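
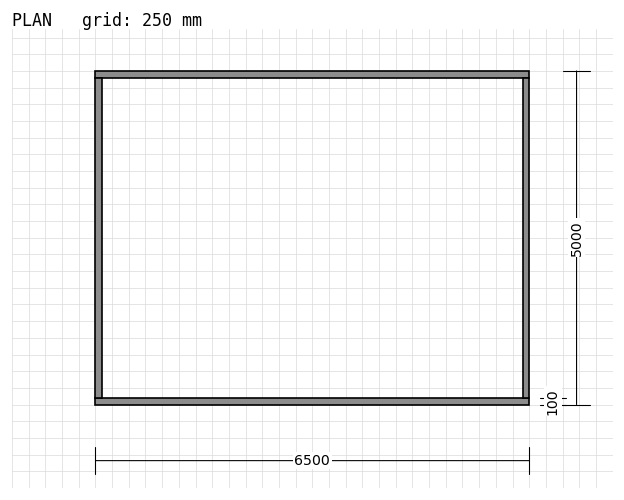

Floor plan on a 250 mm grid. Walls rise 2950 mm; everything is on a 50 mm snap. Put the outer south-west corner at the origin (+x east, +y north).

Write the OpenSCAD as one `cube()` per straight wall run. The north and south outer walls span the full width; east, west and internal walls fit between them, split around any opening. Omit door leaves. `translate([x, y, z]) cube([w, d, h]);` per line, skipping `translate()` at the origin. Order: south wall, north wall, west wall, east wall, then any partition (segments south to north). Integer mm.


cube([6500, 100, 2950]);
translate([0, 4900, 0]) cube([6500, 100, 2950]);
translate([0, 100, 0]) cube([100, 4800, 2950]);
translate([6400, 100, 0]) cube([100, 4800, 2950]);


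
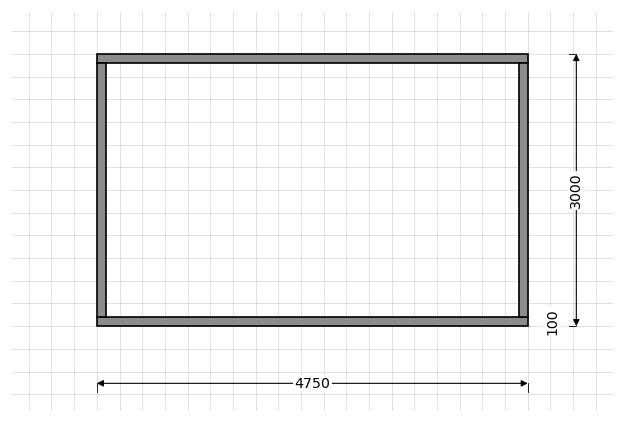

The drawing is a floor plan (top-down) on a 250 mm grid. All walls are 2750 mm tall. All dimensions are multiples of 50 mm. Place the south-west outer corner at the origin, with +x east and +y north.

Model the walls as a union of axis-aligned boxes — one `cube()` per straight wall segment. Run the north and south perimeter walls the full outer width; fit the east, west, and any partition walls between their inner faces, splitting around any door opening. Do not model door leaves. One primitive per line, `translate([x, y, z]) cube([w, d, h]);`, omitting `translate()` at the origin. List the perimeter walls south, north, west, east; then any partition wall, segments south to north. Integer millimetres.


cube([4750, 100, 2750]);
translate([0, 2900, 0]) cube([4750, 100, 2750]);
translate([0, 100, 0]) cube([100, 2800, 2750]);
translate([4650, 100, 0]) cube([100, 2800, 2750]);


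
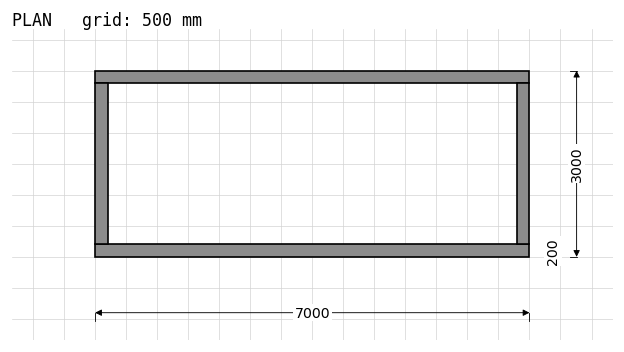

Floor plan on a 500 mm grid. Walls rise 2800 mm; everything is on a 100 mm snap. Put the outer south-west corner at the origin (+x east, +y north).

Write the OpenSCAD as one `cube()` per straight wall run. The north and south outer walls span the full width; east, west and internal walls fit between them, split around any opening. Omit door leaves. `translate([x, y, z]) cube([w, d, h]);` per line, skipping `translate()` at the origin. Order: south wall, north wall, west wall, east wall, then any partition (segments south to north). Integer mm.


cube([7000, 200, 2800]);
translate([0, 2800, 0]) cube([7000, 200, 2800]);
translate([0, 200, 0]) cube([200, 2600, 2800]);
translate([6800, 200, 0]) cube([200, 2600, 2800]);


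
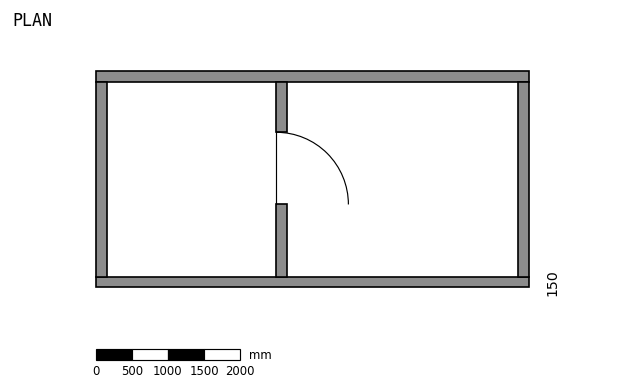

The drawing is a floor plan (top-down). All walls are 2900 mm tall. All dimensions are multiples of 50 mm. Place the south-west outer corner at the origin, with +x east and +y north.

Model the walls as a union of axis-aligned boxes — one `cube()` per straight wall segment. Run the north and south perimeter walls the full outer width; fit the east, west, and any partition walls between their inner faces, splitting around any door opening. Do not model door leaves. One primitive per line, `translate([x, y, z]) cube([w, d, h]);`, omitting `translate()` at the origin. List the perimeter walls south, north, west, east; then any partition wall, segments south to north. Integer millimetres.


cube([6000, 150, 2900]);
translate([0, 2850, 0]) cube([6000, 150, 2900]);
translate([0, 150, 0]) cube([150, 2700, 2900]);
translate([5850, 150, 0]) cube([150, 2700, 2900]);
translate([2500, 150, 0]) cube([150, 1000, 2900]);
translate([2500, 2150, 0]) cube([150, 700, 2900]);


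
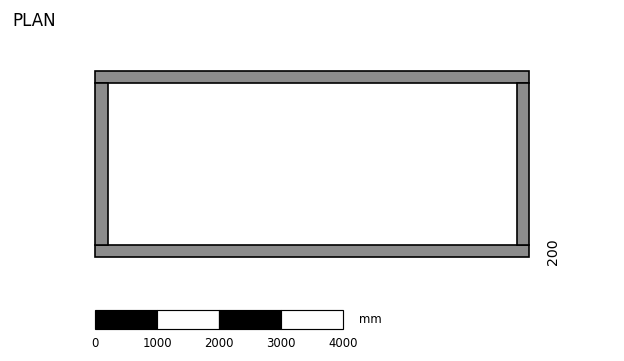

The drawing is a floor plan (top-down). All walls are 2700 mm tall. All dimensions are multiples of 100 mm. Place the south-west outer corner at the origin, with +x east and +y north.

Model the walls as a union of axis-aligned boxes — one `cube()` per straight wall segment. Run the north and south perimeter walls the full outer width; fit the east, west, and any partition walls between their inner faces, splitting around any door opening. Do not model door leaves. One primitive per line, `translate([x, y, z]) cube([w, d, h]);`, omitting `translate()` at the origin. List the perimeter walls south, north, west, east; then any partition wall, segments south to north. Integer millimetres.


cube([7000, 200, 2700]);
translate([0, 2800, 0]) cube([7000, 200, 2700]);
translate([0, 200, 0]) cube([200, 2600, 2700]);
translate([6800, 200, 0]) cube([200, 2600, 2700]);


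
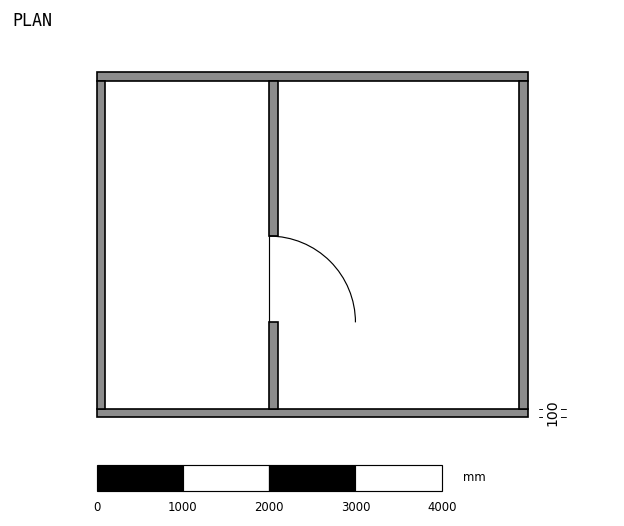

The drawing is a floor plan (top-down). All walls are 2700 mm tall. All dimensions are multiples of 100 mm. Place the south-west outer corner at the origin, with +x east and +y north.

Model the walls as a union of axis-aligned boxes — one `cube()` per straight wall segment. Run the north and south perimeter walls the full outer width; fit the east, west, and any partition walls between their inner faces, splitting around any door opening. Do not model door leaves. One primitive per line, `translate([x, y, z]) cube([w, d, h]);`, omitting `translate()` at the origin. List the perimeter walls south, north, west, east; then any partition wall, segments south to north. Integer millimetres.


cube([5000, 100, 2700]);
translate([0, 3900, 0]) cube([5000, 100, 2700]);
translate([0, 100, 0]) cube([100, 3800, 2700]);
translate([4900, 100, 0]) cube([100, 3800, 2700]);
translate([2000, 100, 0]) cube([100, 1000, 2700]);
translate([2000, 2100, 0]) cube([100, 1800, 2700]);


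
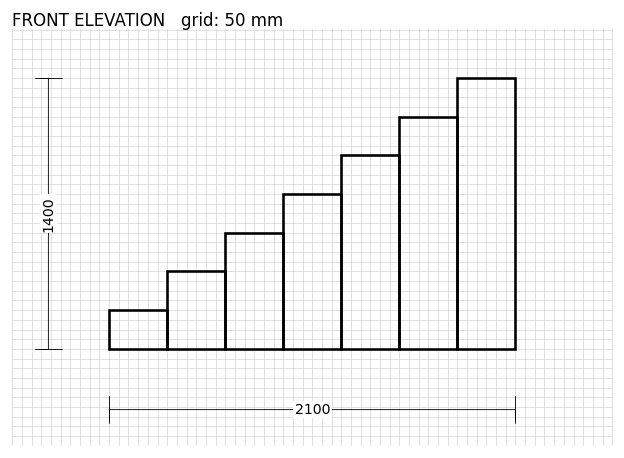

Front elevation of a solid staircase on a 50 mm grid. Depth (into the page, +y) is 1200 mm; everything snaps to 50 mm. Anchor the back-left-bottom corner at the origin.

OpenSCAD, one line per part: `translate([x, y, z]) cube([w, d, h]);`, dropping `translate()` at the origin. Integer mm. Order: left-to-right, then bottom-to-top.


cube([300, 1200, 200]);
translate([300, 0, 0]) cube([300, 1200, 400]);
translate([600, 0, 0]) cube([300, 1200, 600]);
translate([900, 0, 0]) cube([300, 1200, 800]);
translate([1200, 0, 0]) cube([300, 1200, 1000]);
translate([1500, 0, 0]) cube([300, 1200, 1200]);
translate([1800, 0, 0]) cube([300, 1200, 1400]);


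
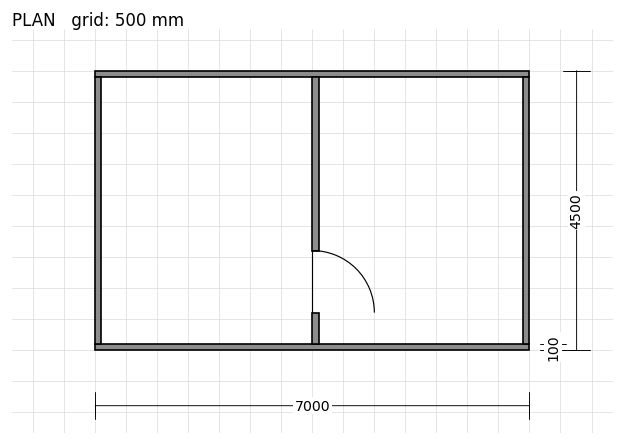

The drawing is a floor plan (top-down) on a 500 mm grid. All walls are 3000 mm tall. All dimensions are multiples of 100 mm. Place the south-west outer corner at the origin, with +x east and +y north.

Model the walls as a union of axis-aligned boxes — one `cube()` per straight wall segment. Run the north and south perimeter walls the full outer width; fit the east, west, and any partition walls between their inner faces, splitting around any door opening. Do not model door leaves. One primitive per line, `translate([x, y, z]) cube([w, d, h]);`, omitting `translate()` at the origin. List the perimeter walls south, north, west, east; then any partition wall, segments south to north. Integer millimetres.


cube([7000, 100, 3000]);
translate([0, 4400, 0]) cube([7000, 100, 3000]);
translate([0, 100, 0]) cube([100, 4300, 3000]);
translate([6900, 100, 0]) cube([100, 4300, 3000]);
translate([3500, 100, 0]) cube([100, 500, 3000]);
translate([3500, 1600, 0]) cube([100, 2800, 3000]);


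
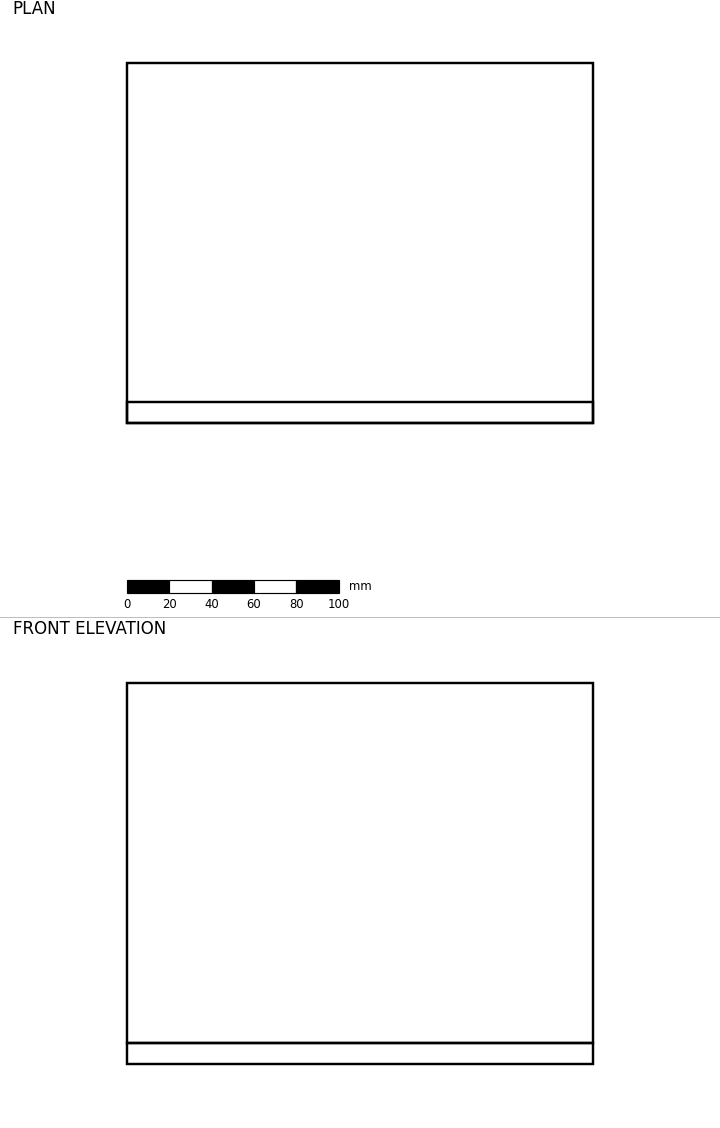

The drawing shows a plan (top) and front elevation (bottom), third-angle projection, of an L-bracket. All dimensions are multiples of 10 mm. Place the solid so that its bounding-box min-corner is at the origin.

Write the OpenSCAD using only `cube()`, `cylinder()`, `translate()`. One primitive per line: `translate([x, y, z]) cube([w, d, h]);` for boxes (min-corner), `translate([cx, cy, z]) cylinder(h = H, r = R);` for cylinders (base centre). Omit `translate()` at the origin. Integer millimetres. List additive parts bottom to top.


cube([220, 170, 10]);
translate([0, 0, 10]) cube([220, 10, 170]);


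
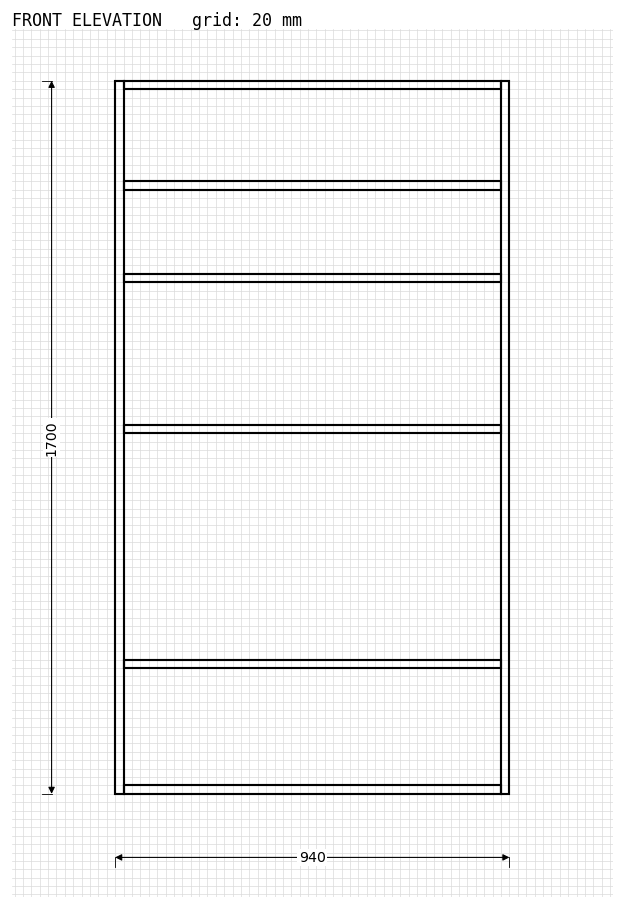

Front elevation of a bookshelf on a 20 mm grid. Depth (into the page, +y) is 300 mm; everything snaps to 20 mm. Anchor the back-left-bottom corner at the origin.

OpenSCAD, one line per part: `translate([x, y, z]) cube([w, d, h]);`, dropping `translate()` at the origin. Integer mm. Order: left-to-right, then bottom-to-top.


cube([20, 300, 1700]);
translate([20, 0, 0]) cube([900, 300, 20]);
translate([20, 0, 300]) cube([900, 300, 20]);
translate([20, 0, 860]) cube([900, 300, 20]);
translate([20, 0, 1220]) cube([900, 300, 20]);
translate([20, 0, 1440]) cube([900, 300, 20]);
translate([20, 0, 1680]) cube([900, 300, 20]);
translate([920, 0, 0]) cube([20, 300, 1700]);


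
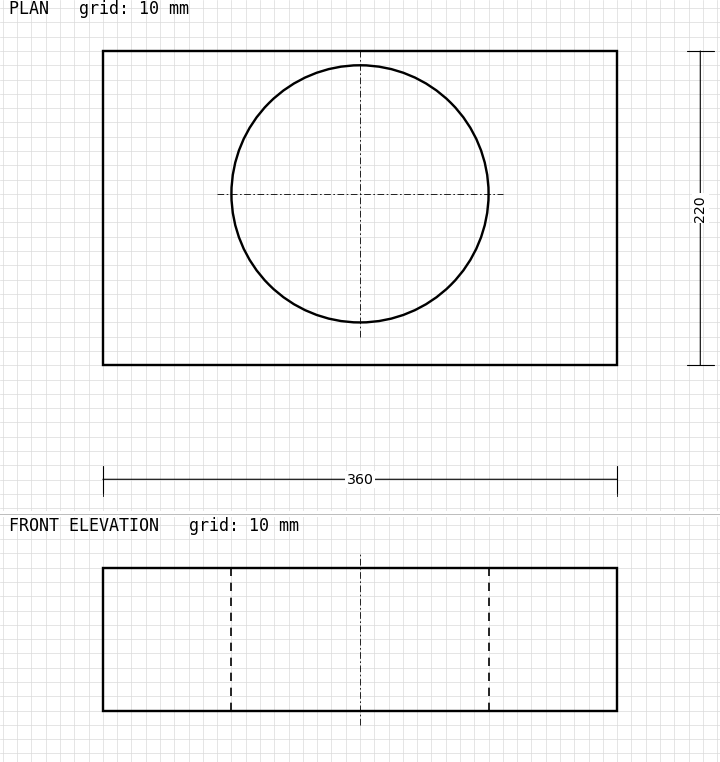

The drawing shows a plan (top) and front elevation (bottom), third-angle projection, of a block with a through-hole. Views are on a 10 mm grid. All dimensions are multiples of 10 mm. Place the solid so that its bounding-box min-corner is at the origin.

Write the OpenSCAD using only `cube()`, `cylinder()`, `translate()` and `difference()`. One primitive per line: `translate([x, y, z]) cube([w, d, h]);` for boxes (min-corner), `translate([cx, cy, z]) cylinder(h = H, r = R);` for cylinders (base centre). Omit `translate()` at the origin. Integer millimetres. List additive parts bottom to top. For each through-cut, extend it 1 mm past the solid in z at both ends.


difference() {
  cube([360, 220, 100]);
  translate([180, 120, -1]) cylinder(h = 102, r = 90);
}


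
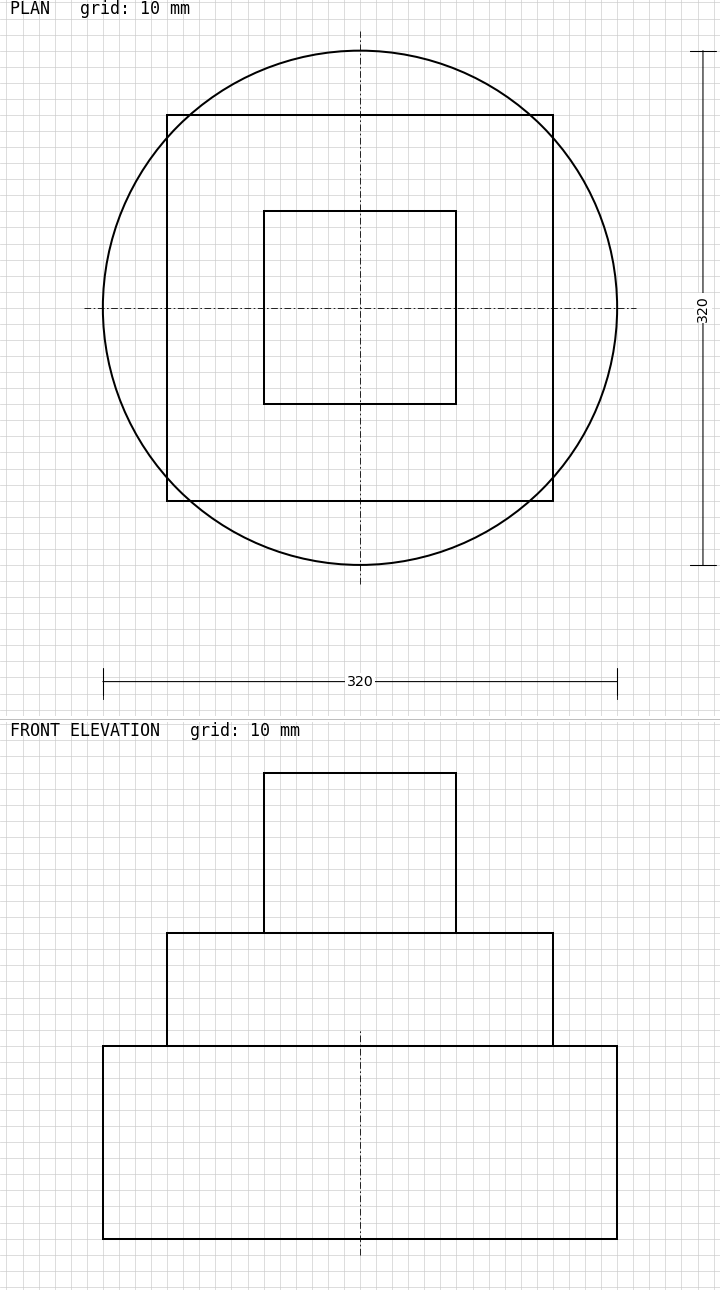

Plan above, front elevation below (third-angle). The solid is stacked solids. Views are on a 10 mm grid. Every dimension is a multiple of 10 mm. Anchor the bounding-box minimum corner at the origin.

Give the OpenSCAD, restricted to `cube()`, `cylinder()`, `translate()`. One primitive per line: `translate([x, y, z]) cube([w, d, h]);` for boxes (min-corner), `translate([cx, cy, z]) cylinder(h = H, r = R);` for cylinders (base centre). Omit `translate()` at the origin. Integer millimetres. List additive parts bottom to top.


translate([160, 160, 0]) cylinder(h = 120, r = 160);
translate([40, 40, 120]) cube([240, 240, 70]);
translate([100, 100, 190]) cube([120, 120, 100]);


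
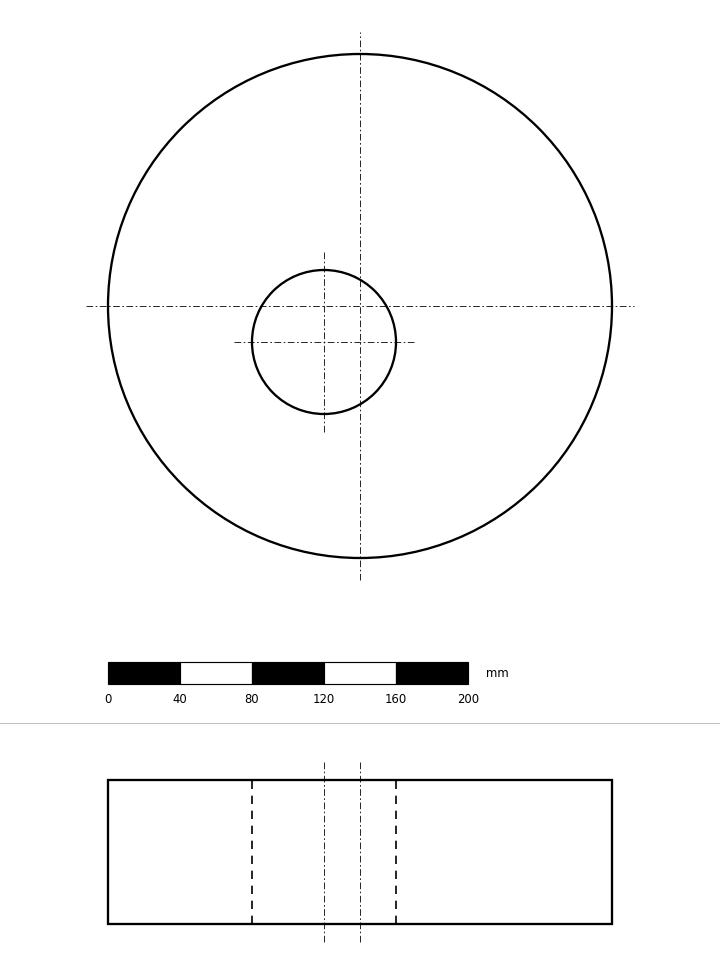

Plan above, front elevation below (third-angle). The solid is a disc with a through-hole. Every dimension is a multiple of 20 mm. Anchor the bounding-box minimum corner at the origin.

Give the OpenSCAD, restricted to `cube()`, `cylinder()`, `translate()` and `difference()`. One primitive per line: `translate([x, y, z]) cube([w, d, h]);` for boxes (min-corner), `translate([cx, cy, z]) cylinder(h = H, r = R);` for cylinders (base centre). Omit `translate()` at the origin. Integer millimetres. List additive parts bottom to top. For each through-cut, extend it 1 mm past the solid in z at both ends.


difference() {
  translate([140, 140, 0]) cylinder(h = 80, r = 140);
  translate([120, 120, -1]) cylinder(h = 82, r = 40);
}


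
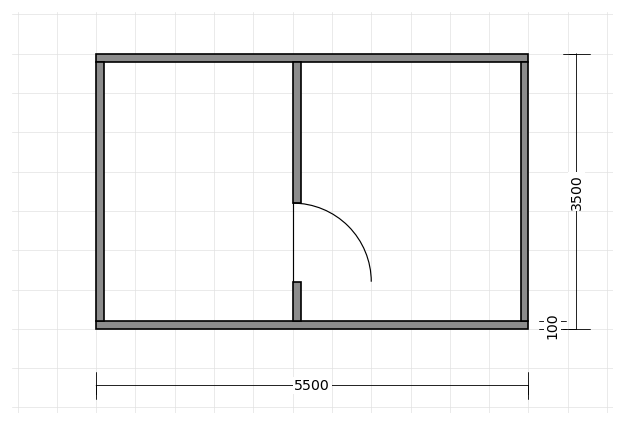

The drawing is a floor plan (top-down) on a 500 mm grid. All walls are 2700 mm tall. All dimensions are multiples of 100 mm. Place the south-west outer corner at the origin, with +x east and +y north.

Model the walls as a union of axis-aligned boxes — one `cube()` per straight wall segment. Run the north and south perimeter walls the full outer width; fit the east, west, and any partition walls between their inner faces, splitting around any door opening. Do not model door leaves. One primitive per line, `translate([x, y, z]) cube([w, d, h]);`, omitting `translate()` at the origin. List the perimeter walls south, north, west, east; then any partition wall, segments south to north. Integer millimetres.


cube([5500, 100, 2700]);
translate([0, 3400, 0]) cube([5500, 100, 2700]);
translate([0, 100, 0]) cube([100, 3300, 2700]);
translate([5400, 100, 0]) cube([100, 3300, 2700]);
translate([2500, 100, 0]) cube([100, 500, 2700]);
translate([2500, 1600, 0]) cube([100, 1800, 2700]);


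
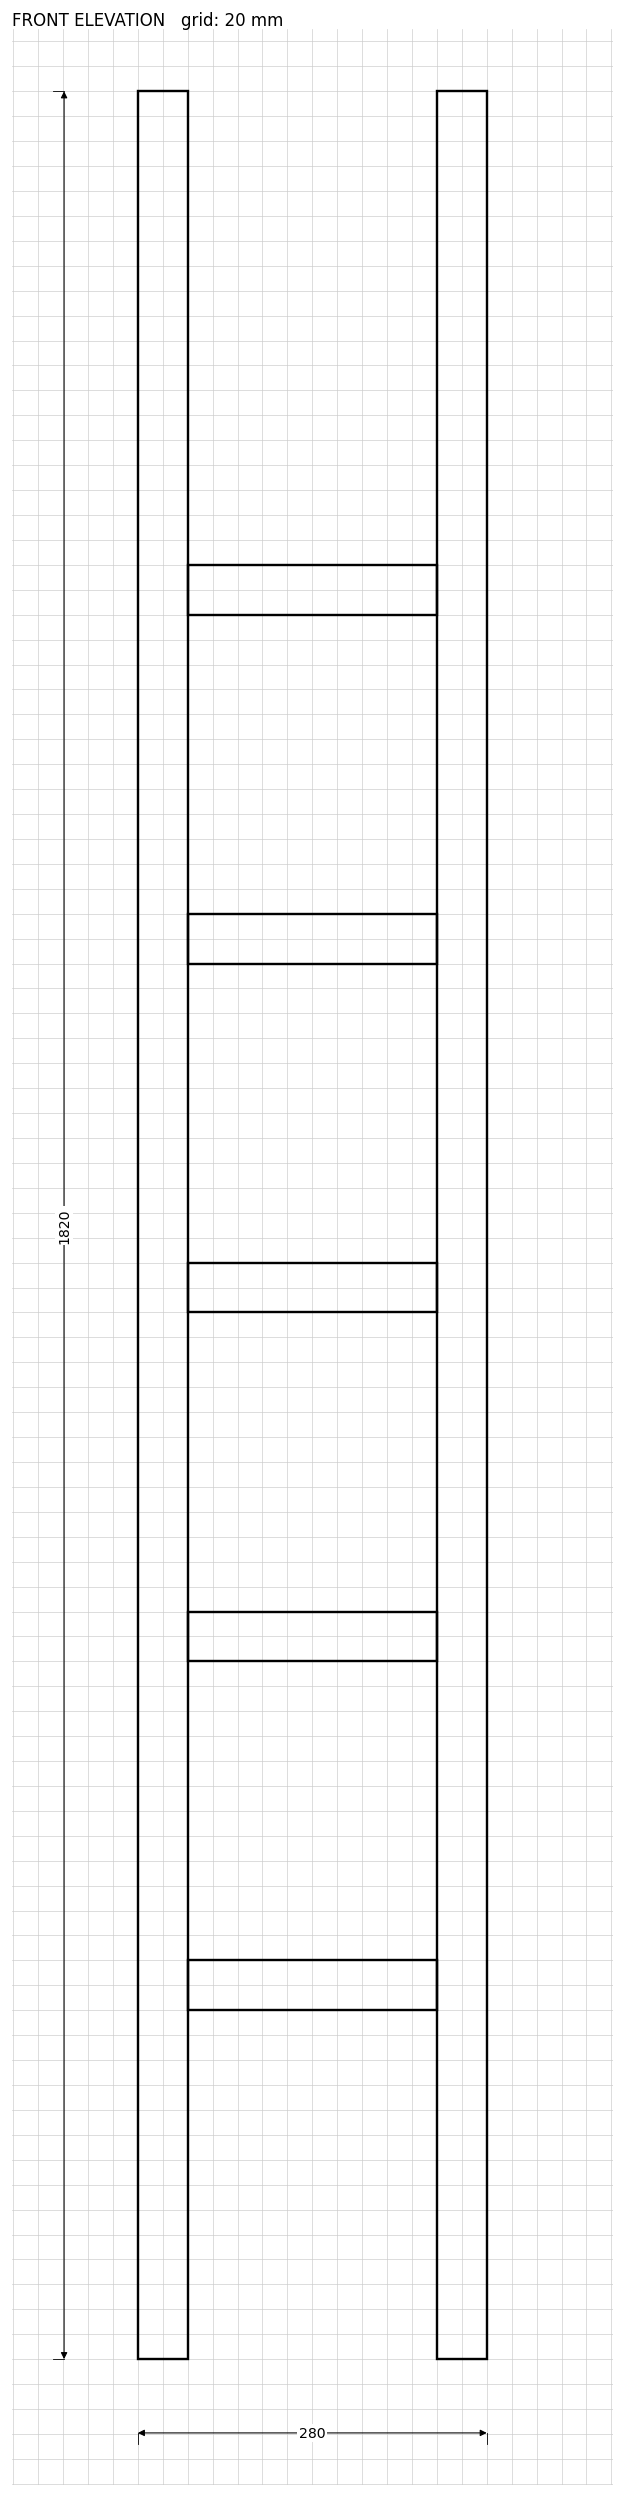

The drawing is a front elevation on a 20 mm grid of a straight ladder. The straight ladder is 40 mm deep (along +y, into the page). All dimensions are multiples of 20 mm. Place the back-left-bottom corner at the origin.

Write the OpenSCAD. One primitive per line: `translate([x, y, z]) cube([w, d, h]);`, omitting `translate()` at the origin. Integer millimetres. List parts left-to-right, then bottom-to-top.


cube([40, 40, 1820]);
translate([40, 0, 280]) cube([200, 40, 40]);
translate([40, 0, 560]) cube([200, 40, 40]);
translate([40, 0, 840]) cube([200, 40, 40]);
translate([40, 0, 1120]) cube([200, 40, 40]);
translate([40, 0, 1400]) cube([200, 40, 40]);
translate([240, 0, 0]) cube([40, 40, 1820]);


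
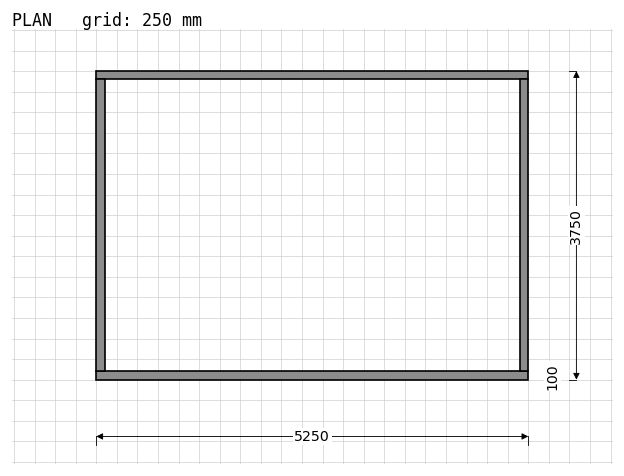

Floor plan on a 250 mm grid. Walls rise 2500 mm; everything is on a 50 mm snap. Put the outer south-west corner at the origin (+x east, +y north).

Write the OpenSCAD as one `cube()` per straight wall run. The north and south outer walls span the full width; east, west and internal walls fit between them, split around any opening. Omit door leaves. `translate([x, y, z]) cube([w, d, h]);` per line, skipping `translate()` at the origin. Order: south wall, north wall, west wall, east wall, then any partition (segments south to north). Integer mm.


cube([5250, 100, 2500]);
translate([0, 3650, 0]) cube([5250, 100, 2500]);
translate([0, 100, 0]) cube([100, 3550, 2500]);
translate([5150, 100, 0]) cube([100, 3550, 2500]);


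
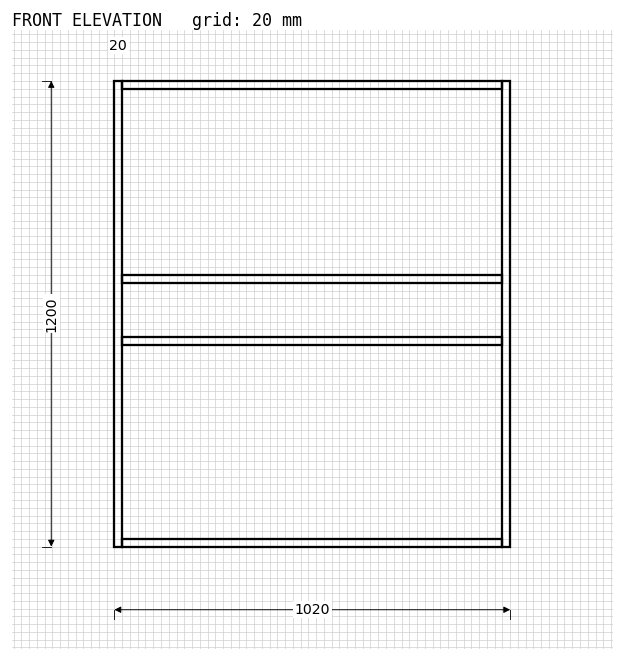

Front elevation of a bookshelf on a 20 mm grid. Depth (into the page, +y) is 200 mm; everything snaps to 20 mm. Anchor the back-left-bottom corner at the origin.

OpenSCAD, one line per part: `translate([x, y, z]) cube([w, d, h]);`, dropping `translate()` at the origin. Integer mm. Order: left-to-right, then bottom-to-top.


cube([20, 200, 1200]);
translate([20, 0, 0]) cube([980, 200, 20]);
translate([20, 0, 520]) cube([980, 200, 20]);
translate([20, 0, 680]) cube([980, 200, 20]);
translate([20, 0, 1180]) cube([980, 200, 20]);
translate([1000, 0, 0]) cube([20, 200, 1200]);


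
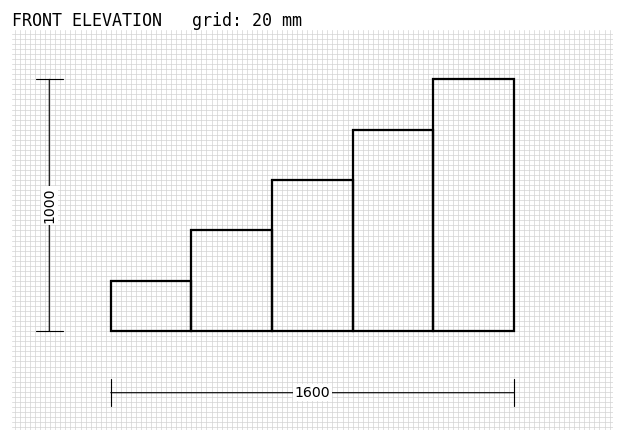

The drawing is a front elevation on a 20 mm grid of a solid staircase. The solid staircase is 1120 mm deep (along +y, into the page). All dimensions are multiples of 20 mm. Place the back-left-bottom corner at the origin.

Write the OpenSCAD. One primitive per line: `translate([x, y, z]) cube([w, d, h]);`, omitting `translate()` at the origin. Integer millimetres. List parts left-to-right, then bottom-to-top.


cube([320, 1120, 200]);
translate([320, 0, 0]) cube([320, 1120, 400]);
translate([640, 0, 0]) cube([320, 1120, 600]);
translate([960, 0, 0]) cube([320, 1120, 800]);
translate([1280, 0, 0]) cube([320, 1120, 1000]);


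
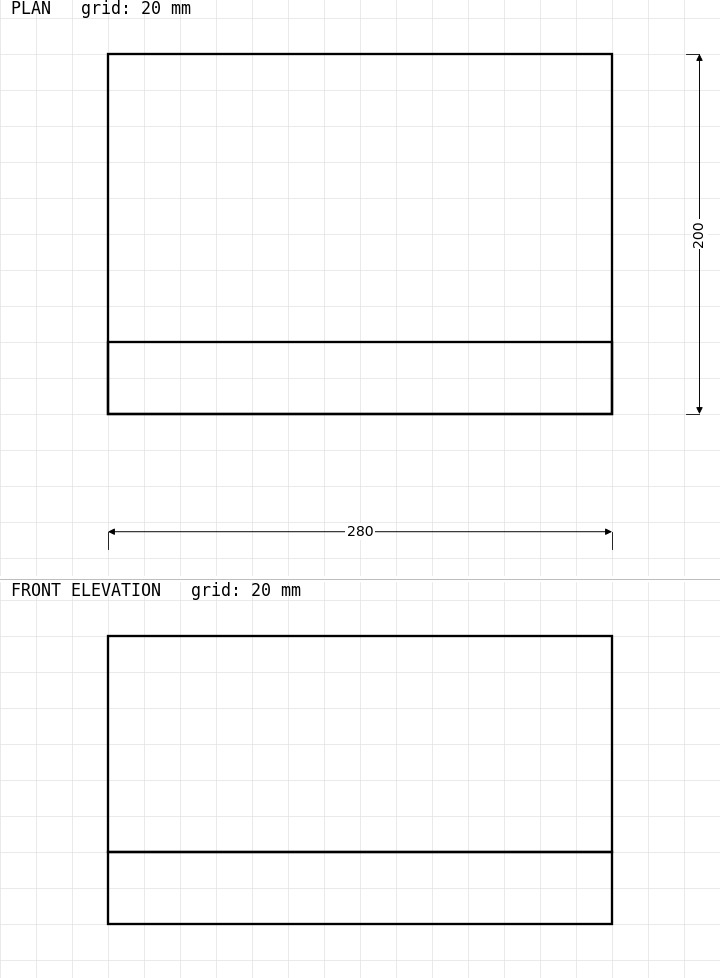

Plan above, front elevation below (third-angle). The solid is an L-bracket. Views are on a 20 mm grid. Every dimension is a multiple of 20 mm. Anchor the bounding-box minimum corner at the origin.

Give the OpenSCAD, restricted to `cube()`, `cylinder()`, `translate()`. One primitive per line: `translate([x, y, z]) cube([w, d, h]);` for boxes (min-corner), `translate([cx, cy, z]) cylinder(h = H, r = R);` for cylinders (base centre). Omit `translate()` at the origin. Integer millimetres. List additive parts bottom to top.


cube([280, 200, 40]);
translate([0, 0, 40]) cube([280, 40, 120]);


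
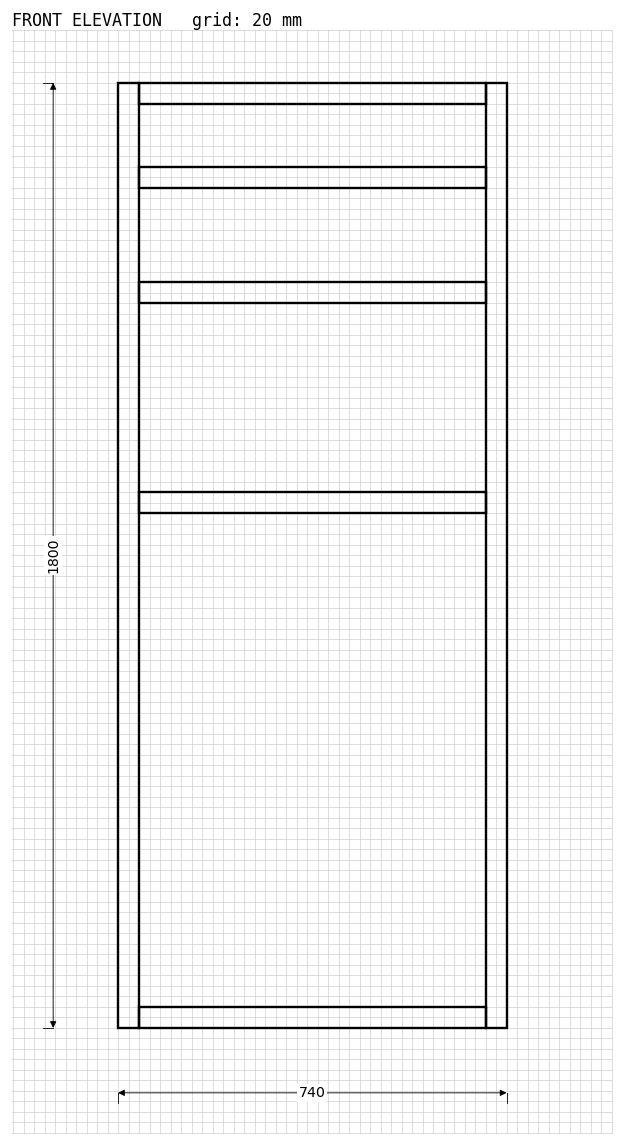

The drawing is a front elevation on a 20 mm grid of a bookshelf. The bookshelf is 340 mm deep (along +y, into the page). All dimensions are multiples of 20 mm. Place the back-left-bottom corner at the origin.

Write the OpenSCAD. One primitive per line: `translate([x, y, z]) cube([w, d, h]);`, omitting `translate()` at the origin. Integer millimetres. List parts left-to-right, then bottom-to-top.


cube([40, 340, 1800]);
translate([40, 0, 0]) cube([660, 340, 40]);
translate([40, 0, 980]) cube([660, 340, 40]);
translate([40, 0, 1380]) cube([660, 340, 40]);
translate([40, 0, 1600]) cube([660, 340, 40]);
translate([40, 0, 1760]) cube([660, 340, 40]);
translate([700, 0, 0]) cube([40, 340, 1800]);


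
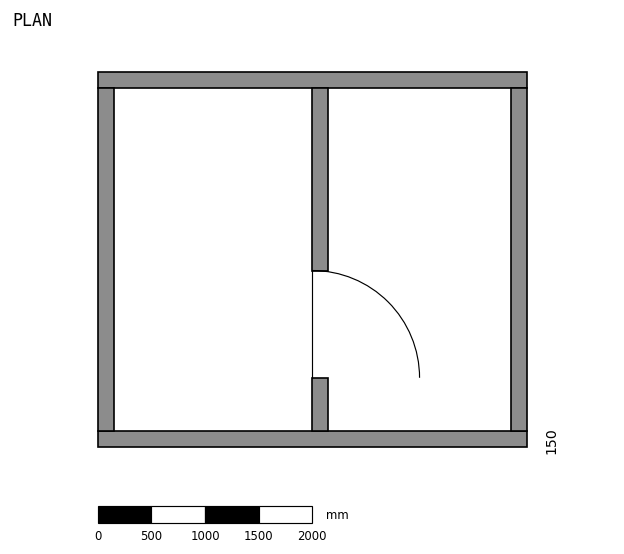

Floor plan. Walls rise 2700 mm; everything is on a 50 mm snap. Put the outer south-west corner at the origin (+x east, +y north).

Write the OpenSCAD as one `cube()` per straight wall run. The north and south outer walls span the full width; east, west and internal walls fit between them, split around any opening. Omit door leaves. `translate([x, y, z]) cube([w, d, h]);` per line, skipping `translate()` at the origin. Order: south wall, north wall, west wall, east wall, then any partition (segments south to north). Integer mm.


cube([4000, 150, 2700]);
translate([0, 3350, 0]) cube([4000, 150, 2700]);
translate([0, 150, 0]) cube([150, 3200, 2700]);
translate([3850, 150, 0]) cube([150, 3200, 2700]);
translate([2000, 150, 0]) cube([150, 500, 2700]);
translate([2000, 1650, 0]) cube([150, 1700, 2700]);


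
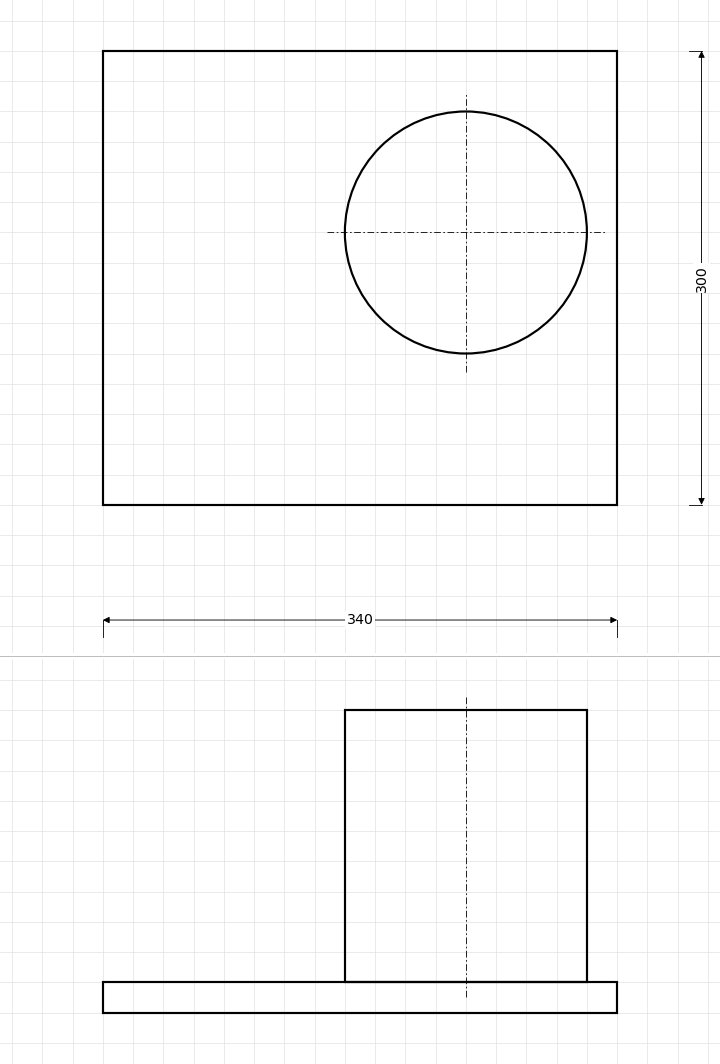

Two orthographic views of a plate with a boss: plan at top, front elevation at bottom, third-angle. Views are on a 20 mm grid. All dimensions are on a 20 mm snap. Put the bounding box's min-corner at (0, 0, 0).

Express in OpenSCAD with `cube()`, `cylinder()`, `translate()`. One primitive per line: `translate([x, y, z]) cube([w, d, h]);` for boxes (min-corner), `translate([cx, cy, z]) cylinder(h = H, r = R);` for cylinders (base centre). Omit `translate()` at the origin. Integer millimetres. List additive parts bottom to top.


cube([340, 300, 20]);
translate([240, 180, 20]) cylinder(h = 180, r = 80);


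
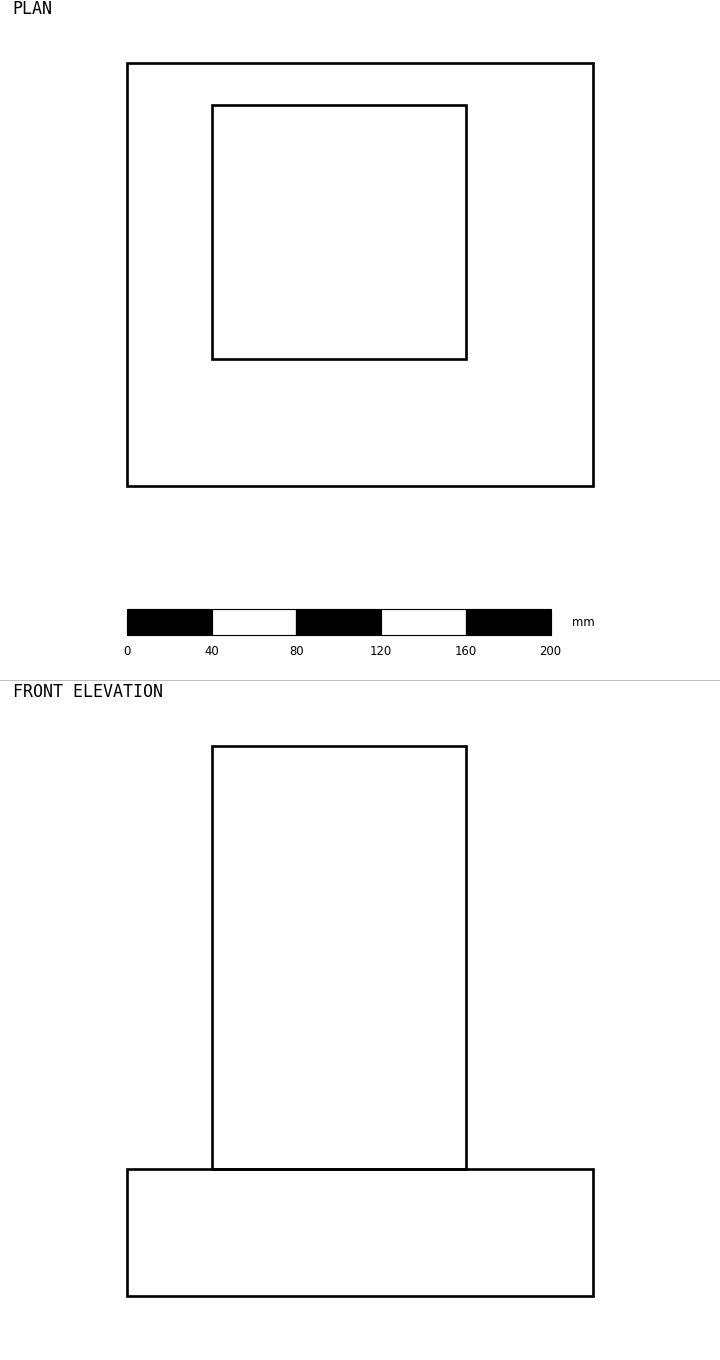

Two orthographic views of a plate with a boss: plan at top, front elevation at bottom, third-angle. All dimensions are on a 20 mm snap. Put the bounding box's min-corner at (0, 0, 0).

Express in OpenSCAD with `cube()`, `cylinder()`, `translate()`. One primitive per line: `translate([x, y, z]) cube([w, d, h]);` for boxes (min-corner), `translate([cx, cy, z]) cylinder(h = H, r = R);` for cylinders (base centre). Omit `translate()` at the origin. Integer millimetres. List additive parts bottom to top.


cube([220, 200, 60]);
translate([40, 60, 60]) cube([120, 120, 200]);


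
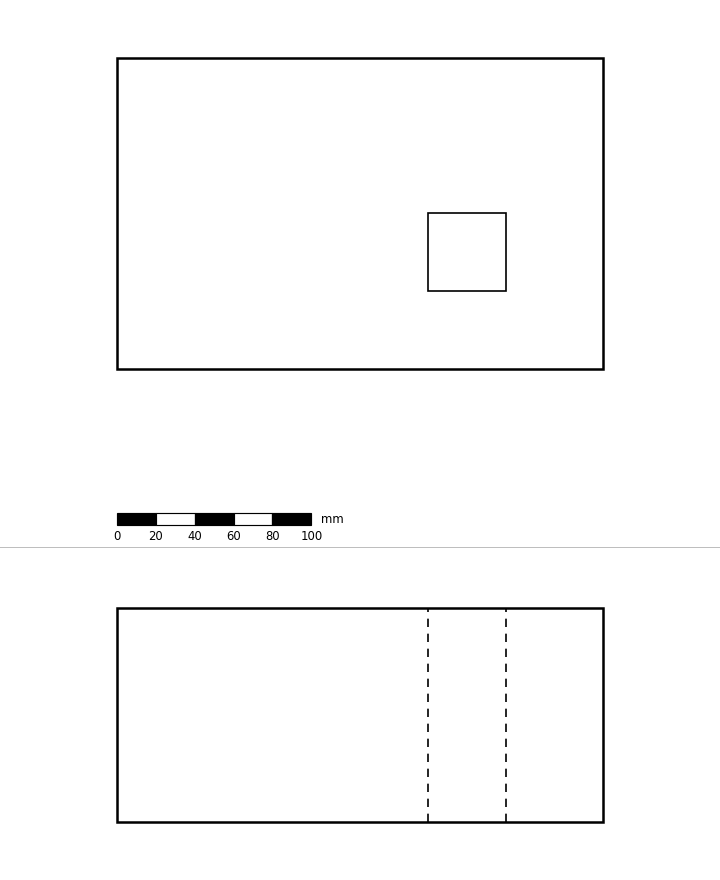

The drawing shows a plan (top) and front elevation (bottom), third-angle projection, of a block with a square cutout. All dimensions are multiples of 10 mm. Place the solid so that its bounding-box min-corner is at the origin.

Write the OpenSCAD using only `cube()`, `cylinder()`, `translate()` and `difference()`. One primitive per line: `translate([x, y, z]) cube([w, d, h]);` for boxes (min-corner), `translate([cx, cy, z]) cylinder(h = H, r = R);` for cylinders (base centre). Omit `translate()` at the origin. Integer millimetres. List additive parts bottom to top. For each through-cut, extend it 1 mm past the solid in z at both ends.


difference() {
  cube([250, 160, 110]);
  translate([160, 40, -1]) cube([40, 40, 112]);
}


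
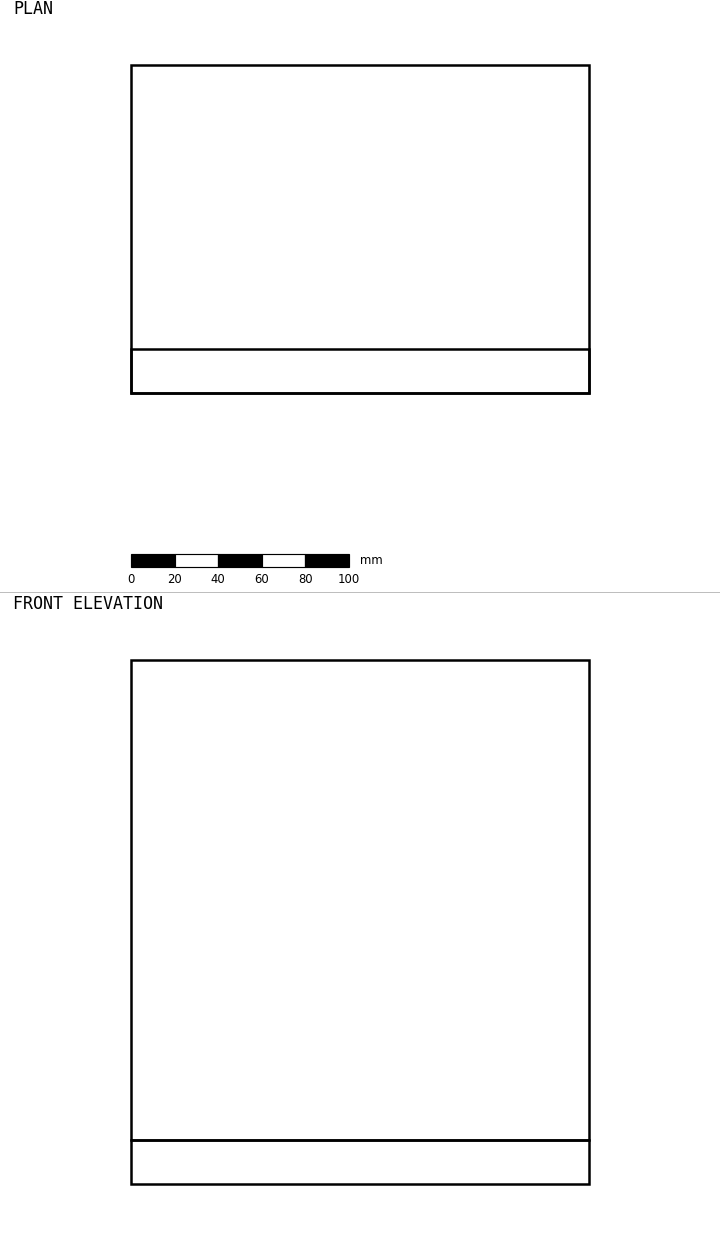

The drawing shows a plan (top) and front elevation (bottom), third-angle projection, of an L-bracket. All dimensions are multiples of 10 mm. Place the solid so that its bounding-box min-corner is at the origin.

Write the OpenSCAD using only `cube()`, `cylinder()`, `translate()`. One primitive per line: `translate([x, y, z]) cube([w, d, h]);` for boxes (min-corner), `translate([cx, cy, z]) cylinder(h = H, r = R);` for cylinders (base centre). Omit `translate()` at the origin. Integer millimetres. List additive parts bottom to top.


cube([210, 150, 20]);
translate([0, 0, 20]) cube([210, 20, 220]);


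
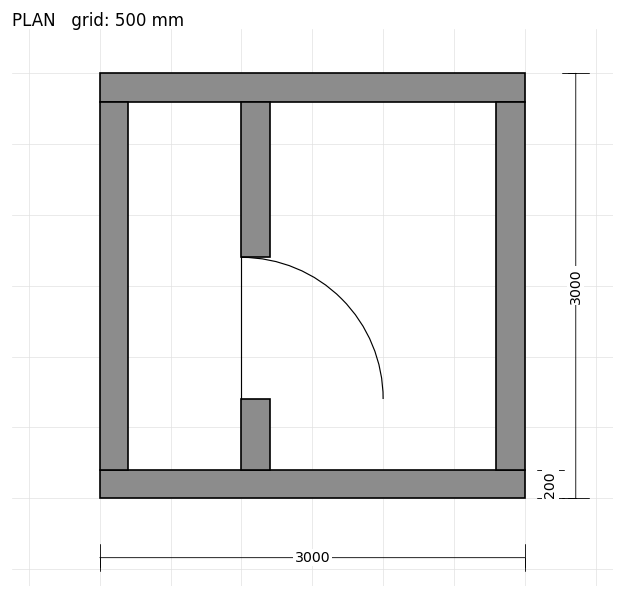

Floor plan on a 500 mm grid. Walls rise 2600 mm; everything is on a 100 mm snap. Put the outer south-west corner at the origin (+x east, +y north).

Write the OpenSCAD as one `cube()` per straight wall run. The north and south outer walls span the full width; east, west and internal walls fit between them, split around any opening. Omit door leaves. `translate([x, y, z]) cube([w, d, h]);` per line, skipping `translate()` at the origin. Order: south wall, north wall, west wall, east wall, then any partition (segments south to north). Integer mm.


cube([3000, 200, 2600]);
translate([0, 2800, 0]) cube([3000, 200, 2600]);
translate([0, 200, 0]) cube([200, 2600, 2600]);
translate([2800, 200, 0]) cube([200, 2600, 2600]);
translate([1000, 200, 0]) cube([200, 500, 2600]);
translate([1000, 1700, 0]) cube([200, 1100, 2600]);


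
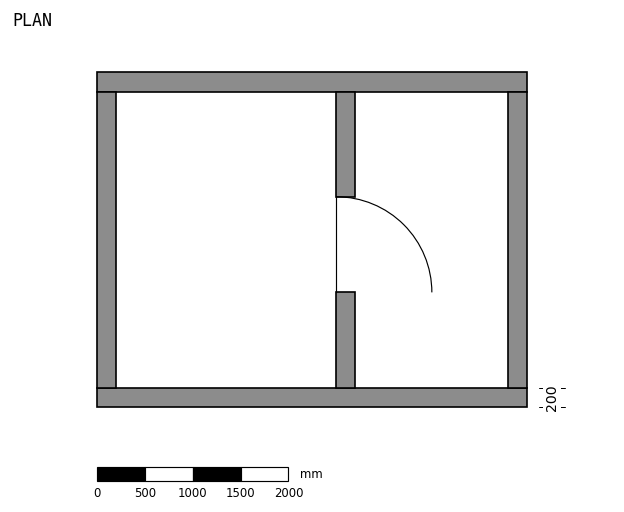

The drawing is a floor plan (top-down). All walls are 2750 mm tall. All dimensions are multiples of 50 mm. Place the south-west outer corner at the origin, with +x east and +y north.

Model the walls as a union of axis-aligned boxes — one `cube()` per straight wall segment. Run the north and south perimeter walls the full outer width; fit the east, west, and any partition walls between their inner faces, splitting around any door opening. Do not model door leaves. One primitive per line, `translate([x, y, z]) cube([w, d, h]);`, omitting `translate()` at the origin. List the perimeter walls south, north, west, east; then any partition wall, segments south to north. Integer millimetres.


cube([4500, 200, 2750]);
translate([0, 3300, 0]) cube([4500, 200, 2750]);
translate([0, 200, 0]) cube([200, 3100, 2750]);
translate([4300, 200, 0]) cube([200, 3100, 2750]);
translate([2500, 200, 0]) cube([200, 1000, 2750]);
translate([2500, 2200, 0]) cube([200, 1100, 2750]);


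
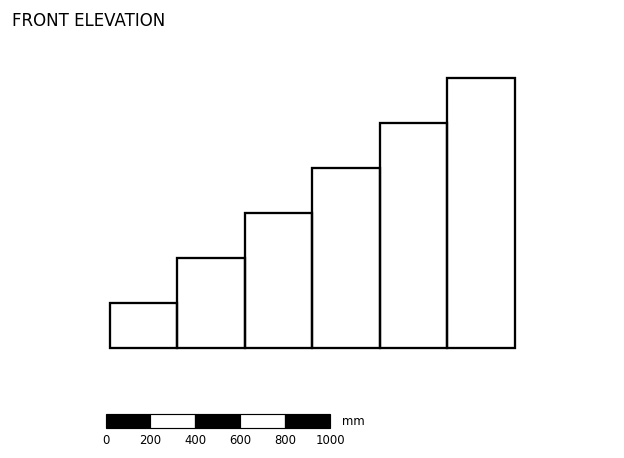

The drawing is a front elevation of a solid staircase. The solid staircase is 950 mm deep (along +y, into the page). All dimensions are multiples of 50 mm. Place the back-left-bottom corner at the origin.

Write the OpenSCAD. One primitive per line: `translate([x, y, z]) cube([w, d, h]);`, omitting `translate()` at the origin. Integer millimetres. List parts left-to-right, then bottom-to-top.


cube([300, 950, 200]);
translate([300, 0, 0]) cube([300, 950, 400]);
translate([600, 0, 0]) cube([300, 950, 600]);
translate([900, 0, 0]) cube([300, 950, 800]);
translate([1200, 0, 0]) cube([300, 950, 1000]);
translate([1500, 0, 0]) cube([300, 950, 1200]);


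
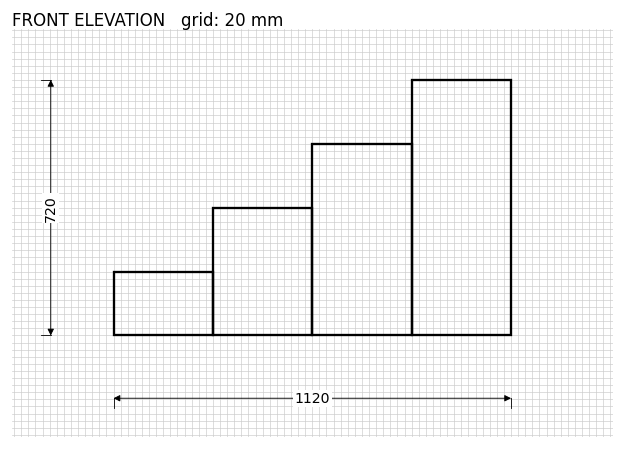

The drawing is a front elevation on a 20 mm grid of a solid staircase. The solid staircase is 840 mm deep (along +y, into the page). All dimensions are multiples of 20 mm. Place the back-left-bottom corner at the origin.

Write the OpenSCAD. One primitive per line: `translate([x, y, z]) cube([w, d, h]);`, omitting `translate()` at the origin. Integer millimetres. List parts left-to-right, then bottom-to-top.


cube([280, 840, 180]);
translate([280, 0, 0]) cube([280, 840, 360]);
translate([560, 0, 0]) cube([280, 840, 540]);
translate([840, 0, 0]) cube([280, 840, 720]);


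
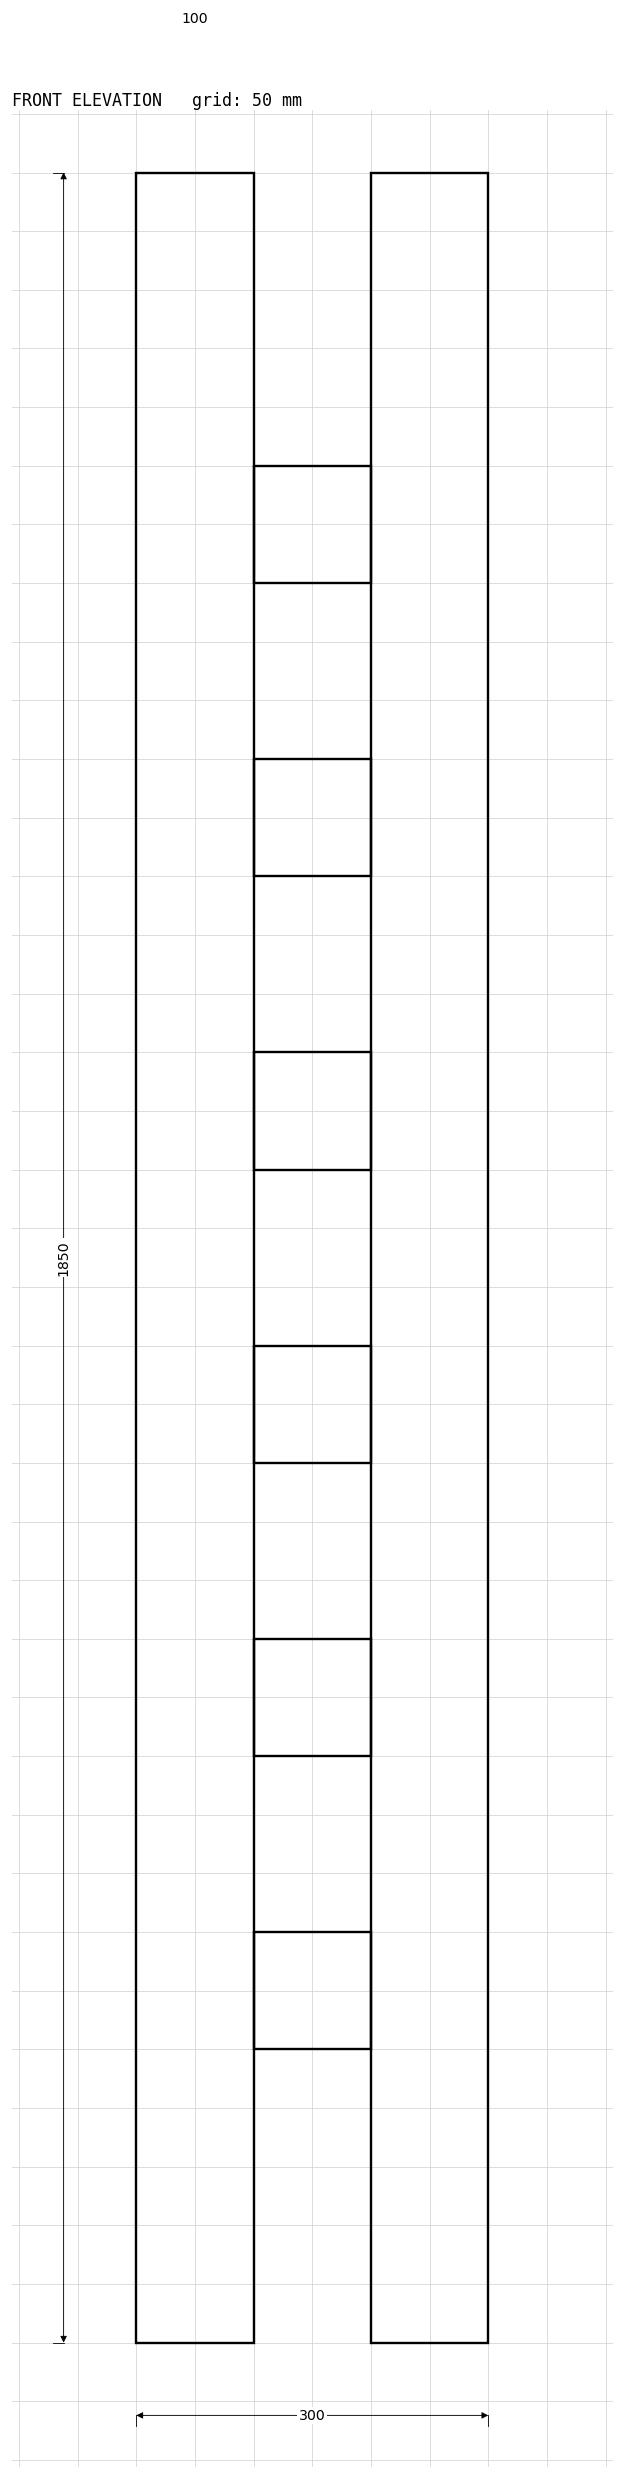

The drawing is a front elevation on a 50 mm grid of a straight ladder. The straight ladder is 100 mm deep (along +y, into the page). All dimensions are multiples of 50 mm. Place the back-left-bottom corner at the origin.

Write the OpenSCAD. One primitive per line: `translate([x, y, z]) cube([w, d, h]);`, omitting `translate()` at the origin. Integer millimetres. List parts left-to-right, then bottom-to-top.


cube([100, 100, 1850]);
translate([100, 0, 250]) cube([100, 100, 100]);
translate([100, 0, 500]) cube([100, 100, 100]);
translate([100, 0, 750]) cube([100, 100, 100]);
translate([100, 0, 1000]) cube([100, 100, 100]);
translate([100, 0, 1250]) cube([100, 100, 100]);
translate([100, 0, 1500]) cube([100, 100, 100]);
translate([200, 0, 0]) cube([100, 100, 1850]);


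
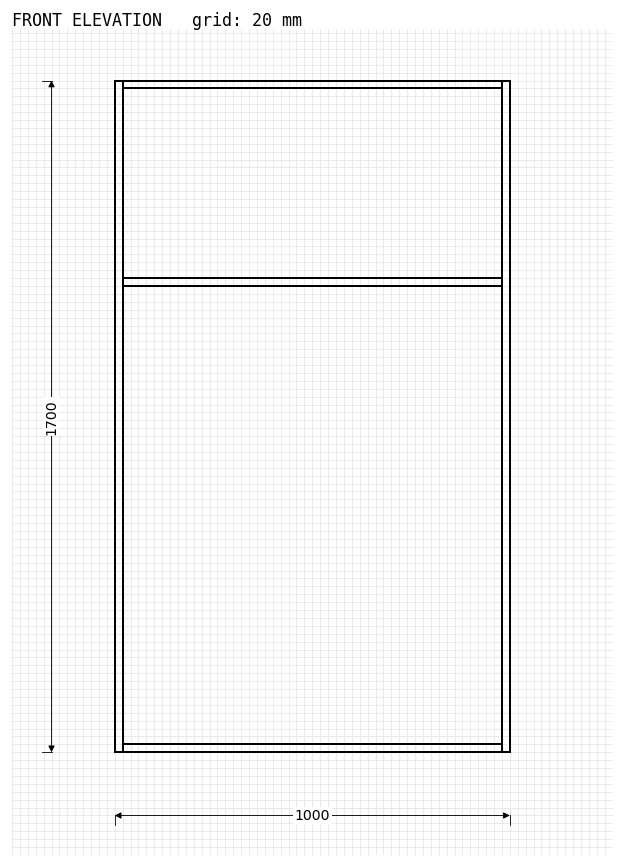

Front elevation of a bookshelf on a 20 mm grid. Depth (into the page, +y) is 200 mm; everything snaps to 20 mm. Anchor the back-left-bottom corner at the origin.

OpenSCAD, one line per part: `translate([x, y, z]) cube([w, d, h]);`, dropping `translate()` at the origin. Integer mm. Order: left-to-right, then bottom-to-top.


cube([20, 200, 1700]);
translate([20, 0, 0]) cube([960, 200, 20]);
translate([20, 0, 1180]) cube([960, 200, 20]);
translate([20, 0, 1680]) cube([960, 200, 20]);
translate([980, 0, 0]) cube([20, 200, 1700]);


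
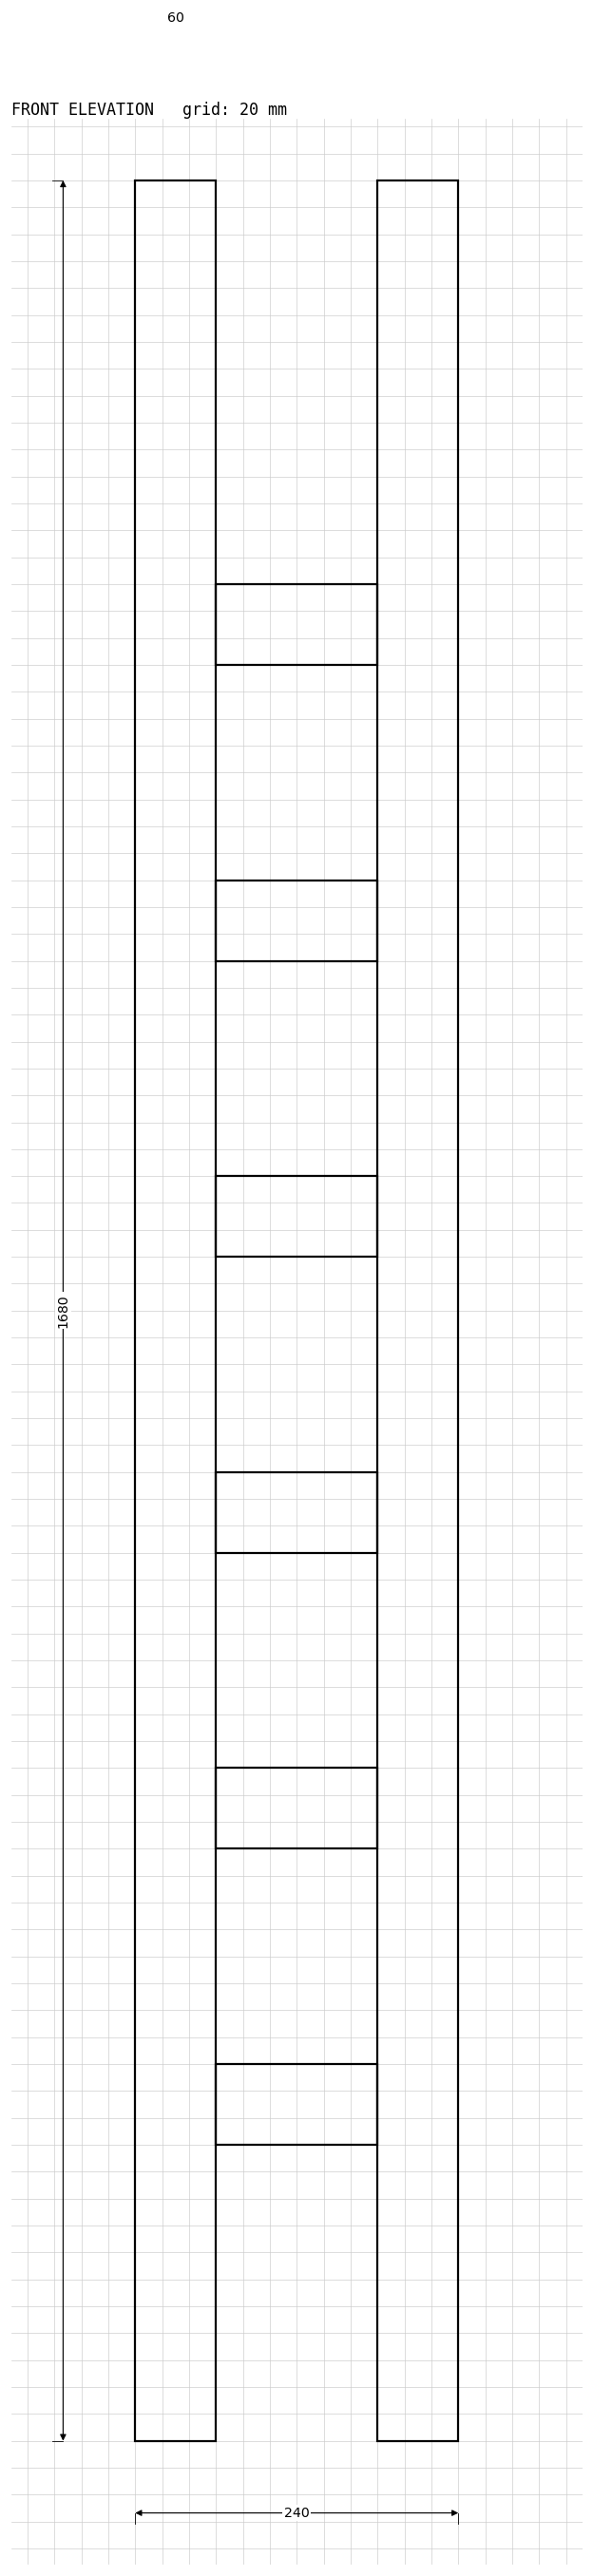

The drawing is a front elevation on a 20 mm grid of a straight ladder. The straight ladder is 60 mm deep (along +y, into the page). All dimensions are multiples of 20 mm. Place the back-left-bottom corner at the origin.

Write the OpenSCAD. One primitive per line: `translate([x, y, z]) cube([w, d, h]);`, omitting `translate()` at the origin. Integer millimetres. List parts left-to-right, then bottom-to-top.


cube([60, 60, 1680]);
translate([60, 0, 220]) cube([120, 60, 60]);
translate([60, 0, 440]) cube([120, 60, 60]);
translate([60, 0, 660]) cube([120, 60, 60]);
translate([60, 0, 880]) cube([120, 60, 60]);
translate([60, 0, 1100]) cube([120, 60, 60]);
translate([60, 0, 1320]) cube([120, 60, 60]);
translate([180, 0, 0]) cube([60, 60, 1680]);


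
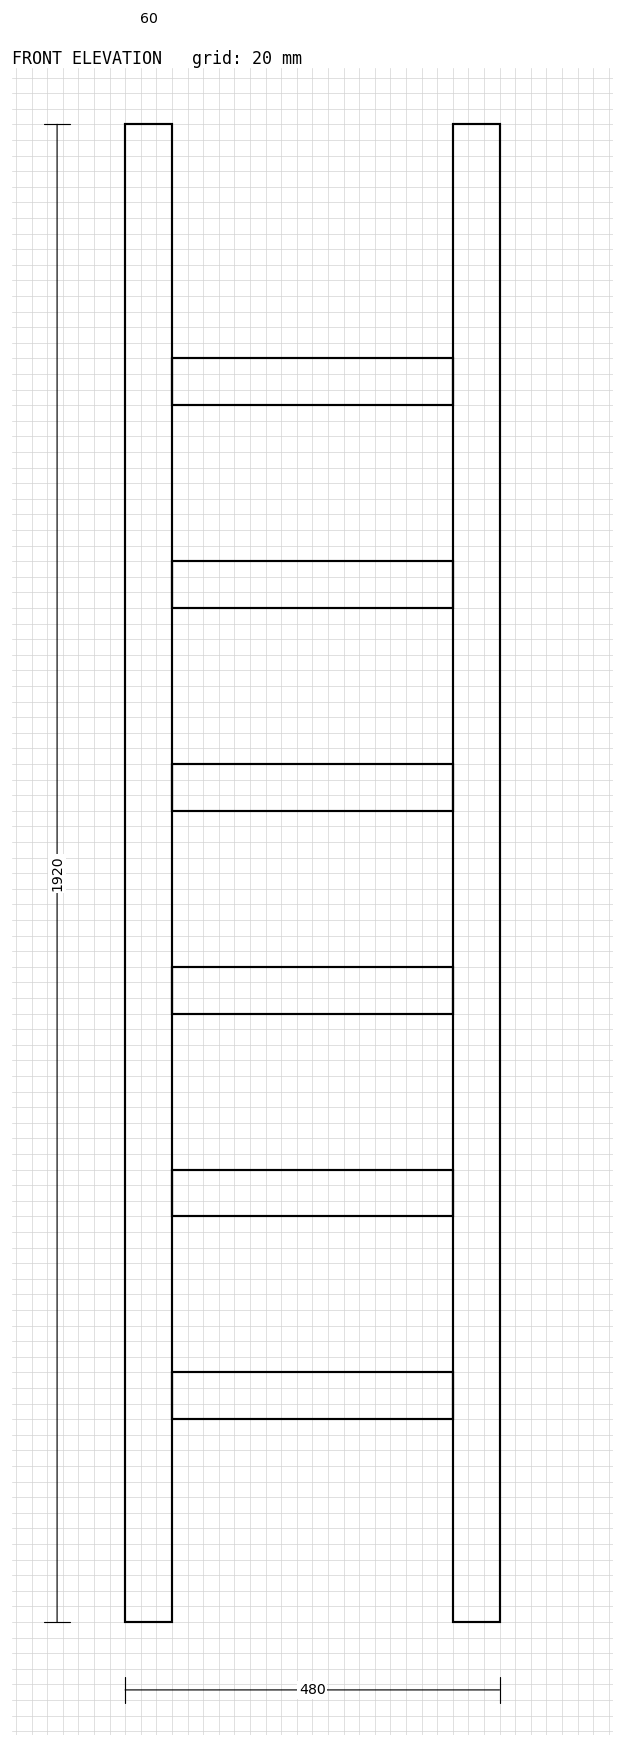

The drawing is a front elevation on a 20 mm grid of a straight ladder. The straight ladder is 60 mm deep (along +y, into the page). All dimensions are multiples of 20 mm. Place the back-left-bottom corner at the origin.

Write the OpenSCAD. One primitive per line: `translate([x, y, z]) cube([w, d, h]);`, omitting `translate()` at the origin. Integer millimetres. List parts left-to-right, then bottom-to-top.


cube([60, 60, 1920]);
translate([60, 0, 260]) cube([360, 60, 60]);
translate([60, 0, 520]) cube([360, 60, 60]);
translate([60, 0, 780]) cube([360, 60, 60]);
translate([60, 0, 1040]) cube([360, 60, 60]);
translate([60, 0, 1300]) cube([360, 60, 60]);
translate([60, 0, 1560]) cube([360, 60, 60]);
translate([420, 0, 0]) cube([60, 60, 1920]);


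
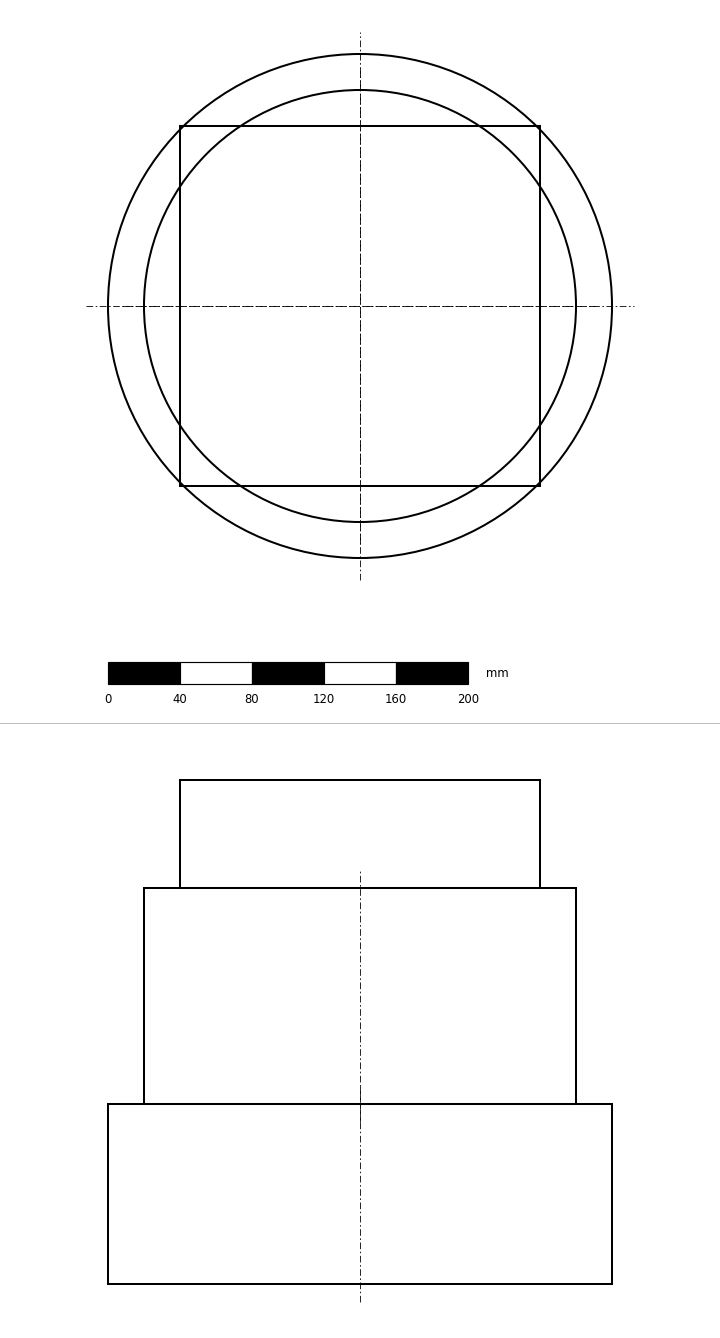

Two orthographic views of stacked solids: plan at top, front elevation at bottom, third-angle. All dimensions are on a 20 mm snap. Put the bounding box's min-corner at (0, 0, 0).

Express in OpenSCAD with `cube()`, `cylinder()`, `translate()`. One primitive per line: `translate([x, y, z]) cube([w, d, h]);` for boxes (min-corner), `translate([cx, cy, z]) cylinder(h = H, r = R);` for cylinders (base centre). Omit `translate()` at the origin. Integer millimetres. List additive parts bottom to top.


translate([140, 140, 0]) cylinder(h = 100, r = 140);
translate([140, 140, 100]) cylinder(h = 120, r = 120);
translate([40, 40, 220]) cube([200, 200, 60]);


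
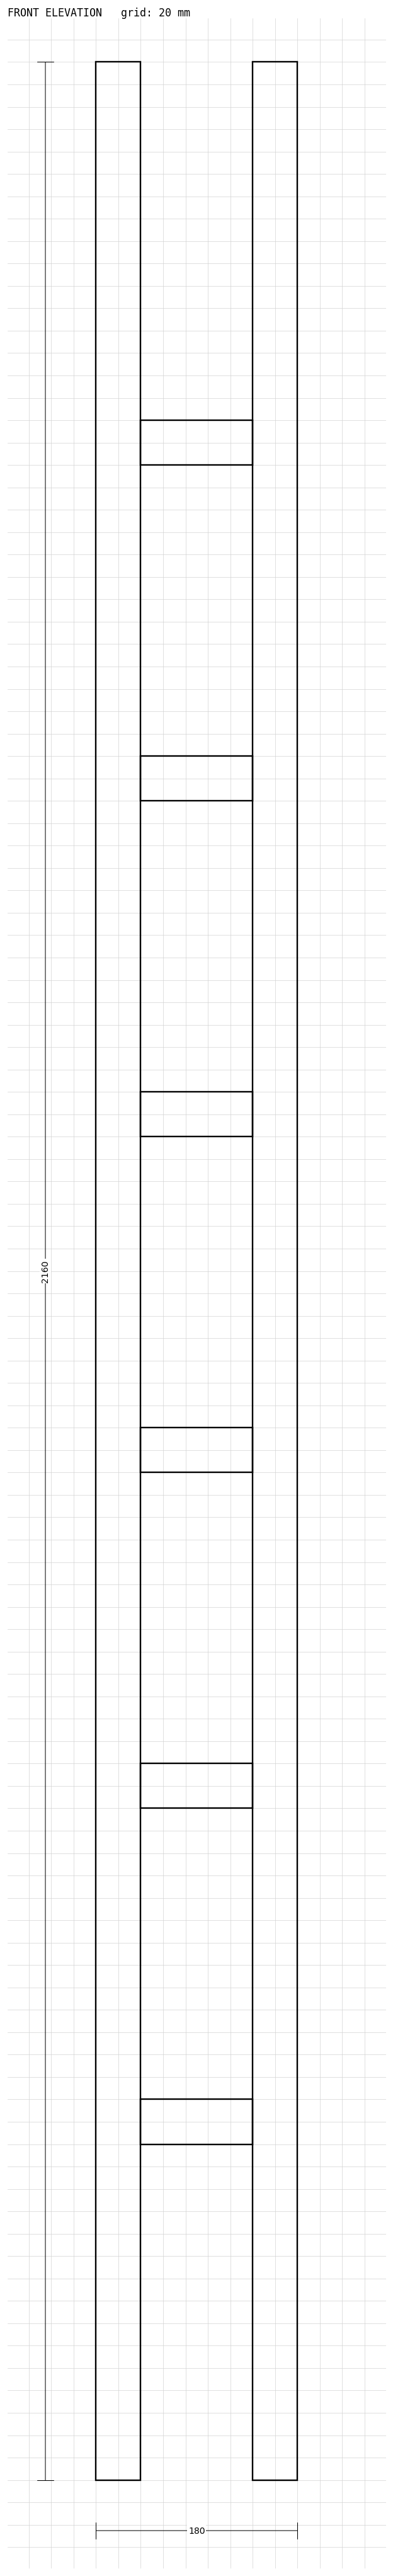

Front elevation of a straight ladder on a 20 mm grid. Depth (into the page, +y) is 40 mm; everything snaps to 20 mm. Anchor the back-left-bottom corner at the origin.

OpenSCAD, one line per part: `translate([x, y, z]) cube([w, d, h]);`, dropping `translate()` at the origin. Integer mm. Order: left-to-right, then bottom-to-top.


cube([40, 40, 2160]);
translate([40, 0, 300]) cube([100, 40, 40]);
translate([40, 0, 600]) cube([100, 40, 40]);
translate([40, 0, 900]) cube([100, 40, 40]);
translate([40, 0, 1200]) cube([100, 40, 40]);
translate([40, 0, 1500]) cube([100, 40, 40]);
translate([40, 0, 1800]) cube([100, 40, 40]);
translate([140, 0, 0]) cube([40, 40, 2160]);
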